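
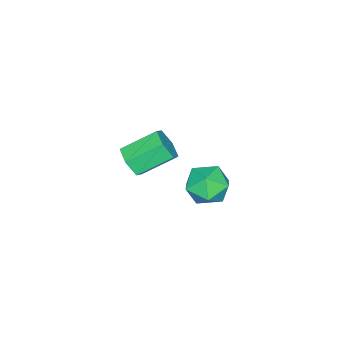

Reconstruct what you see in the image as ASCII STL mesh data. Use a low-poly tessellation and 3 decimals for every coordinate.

solid 
facet normal -0.105 0.514 0.851
outer loop
vertex 0.367 1.55 1.179
vertex -0.028 0.987 1.47
vertex 0.714 1.003 1.552
endloop
endfacet
facet normal 0.508 0.681 0.526
outer loop
vertex 0.367 1.55 1.179
vertex 0.714 1.003 1.552
vertex 1.009 1.271 0.92
endloop
endfacet
facet normal 0.352 0.927 -0.126
outer loop
vertex 0.367 1.55 1.179
vertex 1.009 1.271 0.92
vertex 0.45 1.419 0.449
endloop
endfacet
facet normal -0.357 0.911 -0.204
outer loop
vertex 0.367 1.55 1.179
vertex 0.45 1.419 0.449
vertex -0.191 1.244 0.789
endloop
endfacet
facet normal -0.640 0.656 0.401
outer loop
vertex 0.367 1.55 1.179
vertex -0.191 1.244 0.789
vertex -0.028 0.987 1.47
endloop
endfacet
facet normal 0.889 0.083 0.450
outer loop
vertex 1.009 1.271 0.92
vertex 0.714 1.003 1.552
vertex 1.011 0.536 1.051
endloop
endfacet
facet normal -0.104 -0.189 0.976
outer loop
vertex 0.714 1.003 1.552
vertex -0.028 0.987 1.47
vertex 0.37 0.361 1.391
endloop
endfacet
facet normal -0.968 0.041 0.247
outer loop
vertex -0.028 0.987 1.47
vertex -0.191 1.244 0.789
vertex -0.189 0.509 0.92
endloop
endfacet
facet normal -0.511 0.456 -0.728
outer loop
vertex -0.191 1.244 0.789
vertex 0.45 1.419 0.449
vertex 0.106 0.777 0.288
endloop
endfacet
facet normal 0.636 0.481 -0.604
outer loop
vertex 0.45 1.419 0.449
vertex 1.009 1.271 0.92
vertex 0.848 0.793 0.37
endloop
endfacet
facet normal 0.357 -0.911 0.204
outer loop
vertex 0.453 0.23 0.661
vertex 1.011 0.536 1.051
vertex 0.37 0.361 1.391
endloop
endfacet
facet normal -0.352 -0.927 0.126
outer loop
vertex 0.453 0.23 0.661
vertex 0.37 0.361 1.391
vertex -0.189 0.509 0.92
endloop
endfacet
facet normal -0.508 -0.681 -0.526
outer loop
vertex 0.453 0.23 0.661
vertex -0.189 0.509 0.92
vertex 0.106 0.777 0.288
endloop
endfacet
facet normal 0.105 -0.514 -0.851
outer loop
vertex 0.453 0.23 0.661
vertex 0.106 0.777 0.288
vertex 0.848 0.793 0.37
endloop
endfacet
facet normal 0.640 -0.656 -0.401
outer loop
vertex 0.453 0.23 0.661
vertex 0.848 0.793 0.37
vertex 1.011 0.536 1.051
endloop
endfacet
facet normal 0.511 -0.456 0.728
outer loop
vertex 0.37 0.361 1.391
vertex 1.011 0.536 1.051
vertex 0.714 1.003 1.552
endloop
endfacet
facet normal -0.636 -0.481 0.604
outer loop
vertex -0.189 0.509 0.92
vertex 0.37 0.361 1.391
vertex -0.028 0.987 1.47
endloop
endfacet
facet normal -0.889 -0.083 -0.450
outer loop
vertex 0.106 0.777 0.288
vertex -0.189 0.509 0.92
vertex -0.191 1.244 0.789
endloop
endfacet
facet normal 0.104 0.189 -0.976
outer loop
vertex 0.848 0.793 0.37
vertex 0.106 0.777 0.288
vertex 0.45 1.419 0.449
endloop
endfacet
facet normal 0.968 -0.041 -0.247
outer loop
vertex 1.011 0.536 1.051
vertex 0.848 0.793 0.37
vertex 1.009 1.271 0.92
endloop
endfacet
facet normal 0.589 -0.634 -0.502
outer loop
vertex -1.146 -2.472 -1.741
vertex -1.548 -2.931 -1.633
vertex -1.606 -2.582 -2.142
endloop
endfacet
facet normal 0.321 0.753 -0.575
outer loop
vertex -1.146 -2.472 -1.741
vertex -1.606 -2.582 -2.142
vertex -1.93 -1.629 -1.075
endloop
endfacet
facet normal 0.320 0.753 -0.575
outer loop
vertex -1.93 -1.629 -1.075
vertex -1.606 -2.582 -2.142
vertex -2.39 -1.74 -1.476
endloop
endfacet
facet normal -0.590 0.633 0.501
outer loop
vertex -1.93 -1.629 -1.075
vertex -2.39 -1.74 -1.476
vertex -2.332 -2.089 -0.967
endloop
endfacet
facet normal 0.590 -0.633 -0.501
outer loop
vertex -1.606 -2.582 -2.142
vertex -1.548 -2.931 -1.633
vertex -2.008 -3.042 -2.034
endloop
endfacet
facet normal -0.482 0.222 -0.848
outer loop
vertex -1.606 -2.582 -2.142
vertex -2.008 -3.042 -2.034
vertex -2.39 -1.74 -1.476
endloop
endfacet
facet normal -0.481 0.222 -0.848
outer loop
vertex -2.39 -1.74 -1.476
vertex -2.008 -3.042 -2.034
vertex -2.792 -2.199 -1.368
endloop
endfacet
facet normal -0.589 0.634 0.502
outer loop
vertex -2.39 -1.74 -1.476
vertex -2.792 -2.199 -1.368
vertex -2.332 -2.089 -0.967
endloop
endfacet
facet normal 0.590 -0.633 -0.501
outer loop
vertex -2.008 -3.042 -2.034
vertex -1.548 -2.931 -1.633
vertex -1.95 -3.391 -1.525
endloop
endfacet
facet normal -0.802 -0.531 -0.273
outer loop
vertex -2.008 -3.042 -2.034
vertex -1.95 -3.391 -1.525
vertex -2.792 -2.199 -1.368
endloop
endfacet
facet normal -0.802 -0.531 -0.273
outer loop
vertex -2.792 -2.199 -1.368
vertex -1.95 -3.391 -1.525
vertex -2.734 -2.548 -0.859
endloop
endfacet
facet normal -0.589 0.634 0.502
outer loop
vertex -2.792 -2.199 -1.368
vertex -2.734 -2.548 -0.859
vertex -2.332 -2.089 -0.967
endloop
endfacet
facet normal 0.590 -0.633 -0.501
outer loop
vertex -1.95 -3.391 -1.525
vertex -1.548 -2.931 -1.633
vertex -1.49 -3.28 -1.124
endloop
endfacet
facet normal -0.320 -0.752 0.576
outer loop
vertex -1.95 -3.391 -1.525
vertex -1.49 -3.28 -1.124
vertex -2.734 -2.548 -0.859
endloop
endfacet
facet normal -0.321 -0.753 0.574
outer loop
vertex -2.734 -2.548 -0.859
vertex -1.49 -3.28 -1.124
vertex -2.274 -2.438 -0.458
endloop
endfacet
facet normal -0.589 0.634 0.502
outer loop
vertex -2.734 -2.548 -0.859
vertex -2.274 -2.438 -0.458
vertex -2.332 -2.089 -0.967
endloop
endfacet
facet normal 0.589 -0.634 -0.502
outer loop
vertex -1.49 -3.28 -1.124
vertex -1.548 -2.931 -1.633
vertex -1.088 -2.821 -1.232
endloop
endfacet
facet normal 0.482 -0.222 0.848
outer loop
vertex -1.49 -3.28 -1.124
vertex -1.088 -2.821 -1.232
vertex -2.274 -2.438 -0.458
endloop
endfacet
facet normal 0.482 -0.222 0.848
outer loop
vertex -2.274 -2.438 -0.458
vertex -1.088 -2.821 -1.232
vertex -1.872 -1.978 -0.566
endloop
endfacet
facet normal -0.590 0.633 0.501
outer loop
vertex -2.274 -2.438 -0.458
vertex -1.872 -1.978 -0.566
vertex -2.332 -2.089 -0.967
endloop
endfacet
facet normal 0.589 -0.634 -0.502
outer loop
vertex -1.088 -2.821 -1.232
vertex -1.548 -2.931 -1.633
vertex -1.146 -2.472 -1.741
endloop
endfacet
facet normal 0.802 0.531 0.273
outer loop
vertex -1.088 -2.821 -1.232
vertex -1.146 -2.472 -1.741
vertex -1.872 -1.978 -0.566
endloop
endfacet
facet normal 0.802 0.531 0.273
outer loop
vertex -1.872 -1.978 -0.566
vertex -1.146 -2.472 -1.741
vertex -1.93 -1.629 -1.075
endloop
endfacet
facet normal -0.590 0.633 0.501
outer loop
vertex -1.872 -1.978 -0.566
vertex -1.93 -1.629 -1.075
vertex -2.332 -2.089 -0.967
endloop
endfacet

endsolid


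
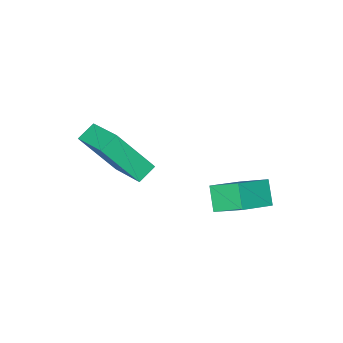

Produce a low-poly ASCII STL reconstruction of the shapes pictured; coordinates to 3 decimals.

solid 
facet normal -0.903 -0.057 -0.427
outer loop
vertex -0.014 0.518 0.724
vertex -0.454 1.559 1.516
vertex 0.287 1.197 -0.003
endloop
endfacet
facet normal 0.319 -0.755 -0.573
outer loop
vertex 1.614 1.281 0.624
vertex -0.014 0.518 0.724
vertex 0.287 1.197 -0.003
endloop
endfacet
facet normal -0.903 -0.057 -0.427
outer loop
vertex 0.287 1.197 -0.003
vertex -0.454 1.559 1.516
vertex -0.153 2.239 0.788
endloop
endfacet
facet normal 0.289 0.653 -0.700
outer loop
vertex -0.153 2.239 0.788
vertex 1.614 1.281 0.624
vertex 0.287 1.197 -0.003
endloop
endfacet
facet normal -0.289 -0.654 0.699
outer loop
vertex -0.014 0.518 0.724
vertex 0.873 1.643 2.143
vertex -0.454 1.559 1.516
endloop
endfacet
facet normal 0.319 -0.755 -0.573
outer loop
vertex 1.313 0.601 1.352
vertex -0.014 0.518 0.724
vertex 1.614 1.281 0.624
endloop
endfacet
facet normal -0.290 -0.653 0.699
outer loop
vertex 1.313 0.601 1.352
vertex 0.873 1.643 2.143
vertex -0.014 0.518 0.724
endloop
endfacet
facet normal -0.319 0.755 0.573
outer loop
vertex -0.454 1.559 1.516
vertex 0.873 1.643 2.143
vertex -0.153 2.239 0.788
endloop
endfacet
facet normal 0.290 0.654 -0.699
outer loop
vertex 1.174 2.322 1.416
vertex 1.614 1.281 0.624
vertex -0.153 2.239 0.788
endloop
endfacet
facet normal -0.319 0.755 0.573
outer loop
vertex -0.153 2.239 0.788
vertex 0.873 1.643 2.143
vertex 1.174 2.322 1.416
endloop
endfacet
facet normal 0.903 0.057 0.427
outer loop
vertex 1.174 2.322 1.416
vertex 1.313 0.601 1.352
vertex 1.614 1.281 0.624
endloop
endfacet
facet normal 0.902 0.057 0.427
outer loop
vertex 0.873 1.643 2.143
vertex 1.313 0.601 1.352
vertex 1.174 2.322 1.416
endloop
endfacet
facet normal -0.468 0.421 -0.777
outer loop
vertex 2.459 -2.531 1.148
vertex 2.606 -0.786 2.006
vertex 3.172 -2.412 0.783
endloop
endfacet
facet normal -0.076 -0.895 -0.439
outer loop
vertex 4.134 -3.274 2.374
vertex 2.459 -2.531 1.148
vertex 3.172 -2.412 0.783
endloop
endfacet
facet normal -0.469 0.421 -0.776
outer loop
vertex 3.172 -2.412 0.783
vertex 2.606 -0.786 2.006
vertex 3.319 -0.666 1.64
endloop
endfacet
facet normal 0.880 0.148 -0.452
outer loop
vertex 3.319 -0.666 1.64
vertex 4.134 -3.274 2.374
vertex 3.172 -2.412 0.783
endloop
endfacet
facet normal -0.880 -0.148 0.452
outer loop
vertex 2.459 -2.531 1.148
vertex 3.568 -1.648 3.597
vertex 2.606 -0.786 2.006
endloop
endfacet
facet normal -0.075 -0.895 -0.440
outer loop
vertex 3.421 -3.394 2.74
vertex 2.459 -2.531 1.148
vertex 4.134 -3.274 2.374
endloop
endfacet
facet normal -0.880 -0.148 0.452
outer loop
vertex 3.421 -3.394 2.74
vertex 3.568 -1.648 3.597
vertex 2.459 -2.531 1.148
endloop
endfacet
facet normal 0.075 0.895 0.440
outer loop
vertex 2.606 -0.786 2.006
vertex 3.568 -1.648 3.597
vertex 3.319 -0.666 1.64
endloop
endfacet
facet normal 0.880 0.148 -0.452
outer loop
vertex 4.281 -1.529 3.232
vertex 4.134 -3.274 2.374
vertex 3.319 -0.666 1.64
endloop
endfacet
facet normal 0.076 0.895 0.440
outer loop
vertex 3.319 -0.666 1.64
vertex 3.568 -1.648 3.597
vertex 4.281 -1.529 3.232
endloop
endfacet
facet normal 0.469 -0.421 0.776
outer loop
vertex 4.281 -1.529 3.232
vertex 3.421 -3.394 2.74
vertex 4.134 -3.274 2.374
endloop
endfacet
facet normal 0.468 -0.421 0.777
outer loop
vertex 3.568 -1.648 3.597
vertex 3.421 -3.394 2.74
vertex 4.281 -1.529 3.232
endloop
endfacet

endsolid


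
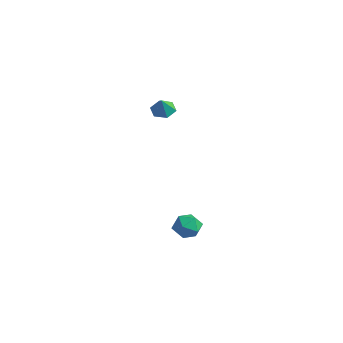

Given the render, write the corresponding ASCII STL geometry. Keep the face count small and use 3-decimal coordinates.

solid 
facet normal -0.325 0.398 -0.858
outer loop
vertex -0.139 3.576 2.637
vertex -0.676 3.193 2.663
vertex -0.683 3.791 2.943
endloop
endfacet
facet normal 0.564 0.553 0.613
outer loop
vertex -0.139 3.576 2.637
vertex -0.683 3.791 2.943
vertex -0.344 2.787 3.537
endloop
endfacet
facet normal -0.327 0.398 -0.857
outer loop
vertex -0.683 3.791 2.943
vertex -0.676 3.193 2.663
vertex -1.22 3.408 2.97
endloop
endfacet
facet normal -0.260 0.425 0.867
outer loop
vertex -0.683 3.791 2.943
vertex -1.22 3.408 2.97
vertex -0.344 2.787 3.537
endloop
endfacet
facet normal -0.326 0.400 -0.857
outer loop
vertex -1.22 3.408 2.97
vertex -0.676 3.193 2.663
vertex -1.213 2.811 2.689
endloop
endfacet
facet normal -0.665 -0.324 0.673
outer loop
vertex -1.22 3.408 2.97
vertex -1.213 2.811 2.689
vertex -0.344 2.787 3.537
endloop
endfacet
facet normal -0.326 0.400 -0.857
outer loop
vertex -1.213 2.811 2.689
vertex -0.676 3.193 2.663
vertex -0.67 2.596 2.382
endloop
endfacet
facet normal -0.246 -0.943 0.225
outer loop
vertex -1.213 2.811 2.689
vertex -0.67 2.596 2.382
vertex -0.344 2.787 3.537
endloop
endfacet
facet normal -0.327 0.400 -0.856
outer loop
vertex -0.67 2.596 2.382
vertex -0.676 3.193 2.663
vertex -0.133 2.979 2.356
endloop
endfacet
facet normal 0.579 -0.814 -0.029
outer loop
vertex -0.67 2.596 2.382
vertex -0.133 2.979 2.356
vertex -0.344 2.787 3.537
endloop
endfacet
facet normal -0.327 0.400 -0.856
outer loop
vertex -0.133 2.979 2.356
vertex -0.676 3.193 2.663
vertex -0.139 3.576 2.637
endloop
endfacet
facet normal 0.984 -0.068 0.165
outer loop
vertex -0.133 2.979 2.356
vertex -0.139 3.576 2.637
vertex -0.344 2.787 3.537
endloop
endfacet
facet normal -0.770 0.159 0.618
outer loop
vertex 1.471 2.207 -3.892
vertex 1.919 1.931 -3.263
vertex 1.929 2.729 -3.456
endloop
endfacet
facet normal -0.780 0.622 0.075
outer loop
vertex 1.471 2.207 -3.892
vertex 1.929 2.729 -3.456
vertex 1.901 2.792 -4.273
endloop
endfacet
facet normal -0.810 0.249 -0.532
outer loop
vertex 1.471 2.207 -3.892
vertex 1.901 2.792 -4.273
vertex 1.873 2.034 -4.585
endloop
endfacet
facet normal -0.819 -0.444 -0.364
outer loop
vertex 1.471 2.207 -3.892
vertex 1.873 2.034 -4.585
vertex 1.884 1.502 -3.961
endloop
endfacet
facet normal -0.794 -0.499 0.347
outer loop
vertex 1.471 2.207 -3.892
vertex 1.884 1.502 -3.961
vertex 1.919 1.931 -3.263
endloop
endfacet
facet normal -0.163 0.983 0.081
outer loop
vertex 1.901 2.792 -4.273
vertex 1.929 2.729 -3.456
vertex 2.616 2.878 -3.879
endloop
endfacet
facet normal -0.148 0.234 0.961
outer loop
vertex 1.929 2.729 -3.456
vertex 1.919 1.931 -3.263
vertex 2.627 2.346 -3.255
endloop
endfacet
facet normal -0.187 -0.833 0.521
outer loop
vertex 1.919 1.931 -3.263
vertex 1.884 1.502 -3.961
vertex 2.599 1.588 -3.567
endloop
endfacet
facet normal -0.226 -0.743 -0.630
outer loop
vertex 1.884 1.502 -3.961
vertex 1.873 2.034 -4.585
vertex 2.571 1.651 -4.384
endloop
endfacet
facet normal -0.212 0.379 -0.901
outer loop
vertex 1.873 2.034 -4.585
vertex 1.901 2.792 -4.273
vertex 2.581 2.449 -4.577
endloop
endfacet
facet normal 0.819 0.444 0.364
outer loop
vertex 3.029 2.173 -3.948
vertex 2.616 2.878 -3.879
vertex 2.627 2.346 -3.255
endloop
endfacet
facet normal 0.810 -0.249 0.532
outer loop
vertex 3.029 2.173 -3.948
vertex 2.627 2.346 -3.255
vertex 2.599 1.588 -3.567
endloop
endfacet
facet normal 0.780 -0.622 -0.075
outer loop
vertex 3.029 2.173 -3.948
vertex 2.599 1.588 -3.567
vertex 2.571 1.651 -4.384
endloop
endfacet
facet normal 0.770 -0.159 -0.618
outer loop
vertex 3.029 2.173 -3.948
vertex 2.571 1.651 -4.384
vertex 2.581 2.449 -4.577
endloop
endfacet
facet normal 0.794 0.499 -0.347
outer loop
vertex 3.029 2.173 -3.948
vertex 2.581 2.449 -4.577
vertex 2.616 2.878 -3.879
endloop
endfacet
facet normal 0.226 0.743 0.630
outer loop
vertex 2.627 2.346 -3.255
vertex 2.616 2.878 -3.879
vertex 1.929 2.729 -3.456
endloop
endfacet
facet normal 0.212 -0.379 0.901
outer loop
vertex 2.599 1.588 -3.567
vertex 2.627 2.346 -3.255
vertex 1.919 1.931 -3.263
endloop
endfacet
facet normal 0.163 -0.983 -0.081
outer loop
vertex 2.571 1.651 -4.384
vertex 2.599 1.588 -3.567
vertex 1.884 1.502 -3.961
endloop
endfacet
facet normal 0.148 -0.234 -0.961
outer loop
vertex 2.581 2.449 -4.577
vertex 2.571 1.651 -4.384
vertex 1.873 2.034 -4.585
endloop
endfacet
facet normal 0.187 0.833 -0.521
outer loop
vertex 2.616 2.878 -3.879
vertex 2.581 2.449 -4.577
vertex 1.901 2.792 -4.273
endloop
endfacet

endsolid


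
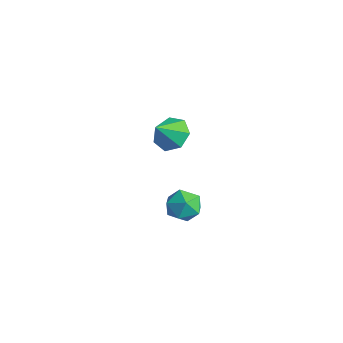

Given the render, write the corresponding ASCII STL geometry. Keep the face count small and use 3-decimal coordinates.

solid 
facet normal 0.199 0.230 0.953
outer loop
vertex 3.219 -2.427 2.202
vertex 2.548 -3.102 2.505
vertex 3.501 -3.37 2.371
endloop
endfacet
facet normal 0.773 0.328 0.543
outer loop
vertex 3.219 -2.427 2.202
vertex 3.501 -3.37 2.371
vertex 3.851 -2.879 1.575
endloop
endfacet
facet normal 0.602 0.798 0.032
outer loop
vertex 3.219 -2.427 2.202
vertex 3.851 -2.879 1.575
vertex 3.114 -2.308 1.216
endloop
endfacet
facet normal -0.078 0.989 0.128
outer loop
vertex 3.219 -2.427 2.202
vertex 3.114 -2.308 1.216
vertex 2.309 -2.446 1.79
endloop
endfacet
facet normal -0.328 0.639 0.696
outer loop
vertex 3.219 -2.427 2.202
vertex 2.309 -2.446 1.79
vertex 2.548 -3.102 2.505
endloop
endfacet
facet normal 0.929 -0.293 0.228
outer loop
vertex 3.851 -2.879 1.575
vertex 3.501 -3.37 2.371
vertex 3.571 -3.834 1.49
endloop
endfacet
facet normal -0.002 -0.452 0.892
outer loop
vertex 3.501 -3.37 2.371
vertex 2.548 -3.102 2.505
vertex 2.766 -3.972 2.064
endloop
endfacet
facet normal -0.854 0.208 0.476
outer loop
vertex 2.548 -3.102 2.505
vertex 2.309 -2.446 1.79
vertex 2.029 -3.401 1.705
endloop
endfacet
facet normal -0.449 0.775 -0.444
outer loop
vertex 2.309 -2.446 1.79
vertex 3.114 -2.308 1.216
vertex 2.379 -2.91 0.909
endloop
endfacet
facet normal 0.652 0.466 -0.597
outer loop
vertex 3.114 -2.308 1.216
vertex 3.851 -2.879 1.575
vertex 3.332 -3.178 0.775
endloop
endfacet
facet normal 0.078 -0.989 -0.128
outer loop
vertex 2.661 -3.853 1.078
vertex 3.571 -3.834 1.49
vertex 2.766 -3.972 2.064
endloop
endfacet
facet normal -0.602 -0.798 -0.032
outer loop
vertex 2.661 -3.853 1.078
vertex 2.766 -3.972 2.064
vertex 2.029 -3.401 1.705
endloop
endfacet
facet normal -0.773 -0.328 -0.543
outer loop
vertex 2.661 -3.853 1.078
vertex 2.029 -3.401 1.705
vertex 2.379 -2.91 0.909
endloop
endfacet
facet normal -0.199 -0.230 -0.953
outer loop
vertex 2.661 -3.853 1.078
vertex 2.379 -2.91 0.909
vertex 3.332 -3.178 0.775
endloop
endfacet
facet normal 0.328 -0.639 -0.696
outer loop
vertex 2.661 -3.853 1.078
vertex 3.332 -3.178 0.775
vertex 3.571 -3.834 1.49
endloop
endfacet
facet normal 0.449 -0.775 0.444
outer loop
vertex 2.766 -3.972 2.064
vertex 3.571 -3.834 1.49
vertex 3.501 -3.37 2.371
endloop
endfacet
facet normal -0.652 -0.466 0.597
outer loop
vertex 2.029 -3.401 1.705
vertex 2.766 -3.972 2.064
vertex 2.548 -3.102 2.505
endloop
endfacet
facet normal -0.929 0.293 -0.228
outer loop
vertex 2.379 -2.91 0.909
vertex 2.029 -3.401 1.705
vertex 2.309 -2.446 1.79
endloop
endfacet
facet normal 0.002 0.452 -0.892
outer loop
vertex 3.332 -3.178 0.775
vertex 2.379 -2.91 0.909
vertex 3.114 -2.308 1.216
endloop
endfacet
facet normal 0.854 -0.208 -0.476
outer loop
vertex 3.571 -3.834 1.49
vertex 3.332 -3.178 0.775
vertex 3.851 -2.879 1.575
endloop
endfacet
facet normal -0.121 0.677 -0.726
outer loop
vertex -2.743 -0.524 0.374
vertex -3.205 0.151 1.08
vertex -2.161 0.059 0.82
endloop
endfacet
facet normal 0.722 -0.691 -0.039
outer loop
vertex -2.743 -0.524 0.374
vertex -2.161 0.059 0.82
vertex -3.015 -0.911 2.22
endloop
endfacet
facet normal -0.121 0.677 -0.726
outer loop
vertex -2.161 0.059 0.82
vertex -3.205 0.151 1.08
vertex -2.364 0.711 1.462
endloop
endfacet
facet normal 0.887 -0.153 0.435
outer loop
vertex -2.161 0.059 0.82
vertex -2.364 0.711 1.462
vertex -3.015 -0.911 2.22
endloop
endfacet
facet normal -0.121 0.677 -0.726
outer loop
vertex -2.364 0.711 1.462
vertex -3.205 0.151 1.08
vertex -3.201 0.942 1.816
endloop
endfacet
facet normal 0.433 0.233 0.871
outer loop
vertex -2.364 0.711 1.462
vertex -3.201 0.942 1.816
vertex -3.015 -0.911 2.22
endloop
endfacet
facet normal -0.121 0.677 -0.726
outer loop
vertex -3.201 0.942 1.816
vertex -3.205 0.151 1.08
vertex -4.041 0.577 1.616
endloop
endfacet
facet normal -0.299 0.174 0.938
outer loop
vertex -3.201 0.942 1.816
vertex -4.041 0.577 1.616
vertex -3.015 -0.911 2.22
endloop
endfacet
facet normal -0.121 0.677 -0.726
outer loop
vertex -4.041 0.577 1.616
vertex -3.205 0.151 1.08
vertex -4.251 -0.109 1.012
endloop
endfacet
facet normal -0.758 -0.285 0.587
outer loop
vertex -4.041 0.577 1.616
vertex -4.251 -0.109 1.012
vertex -3.015 -0.911 2.22
endloop
endfacet
facet normal -0.121 0.677 -0.726
outer loop
vertex -4.251 -0.109 1.012
vertex -3.205 0.151 1.08
vertex -3.674 -0.598 0.46
endloop
endfacet
facet normal -0.598 -0.798 0.082
outer loop
vertex -4.251 -0.109 1.012
vertex -3.674 -0.598 0.46
vertex -3.015 -0.911 2.22
endloop
endfacet
facet normal -0.121 0.677 -0.726
outer loop
vertex -3.674 -0.598 0.46
vertex -3.205 0.151 1.08
vertex -2.743 -0.524 0.374
endloop
endfacet
facet normal 0.060 -0.979 -0.196
outer loop
vertex -3.674 -0.598 0.46
vertex -2.743 -0.524 0.374
vertex -3.015 -0.911 2.22
endloop
endfacet

endsolid


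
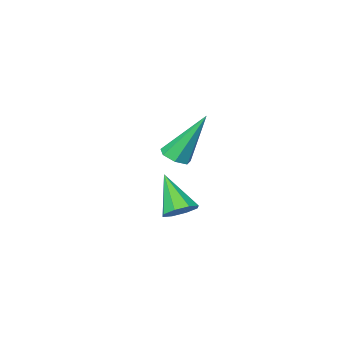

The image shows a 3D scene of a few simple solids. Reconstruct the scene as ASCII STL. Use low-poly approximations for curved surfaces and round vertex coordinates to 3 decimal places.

solid 
facet normal 0.367 -0.304 -0.879
outer loop
vertex 2.158 0.731 2.953
vertex 1.628 0.669 2.753
vertex 1.963 1.129 2.734
endloop
endfacet
facet normal 0.732 0.567 0.379
outer loop
vertex 2.158 0.731 2.953
vertex 1.963 1.129 2.734
vertex 0.852 1.311 4.607
endloop
endfacet
facet normal 0.368 -0.304 -0.879
outer loop
vertex 1.963 1.129 2.734
vertex 1.628 0.669 2.753
vertex 1.516 1.181 2.529
endloop
endfacet
facet normal 0.125 0.992 -0.022
outer loop
vertex 1.963 1.129 2.734
vertex 1.516 1.181 2.529
vertex 0.852 1.311 4.607
endloop
endfacet
facet normal 0.367 -0.304 -0.879
outer loop
vertex 1.516 1.181 2.529
vertex 1.628 0.669 2.753
vertex 1.153 0.847 2.493
endloop
endfacet
facet normal -0.642 0.725 -0.250
outer loop
vertex 1.516 1.181 2.529
vertex 1.153 0.847 2.493
vertex 0.852 1.311 4.607
endloop
endfacet
facet normal 0.368 -0.303 -0.879
outer loop
vertex 1.153 0.847 2.493
vertex 1.628 0.669 2.753
vertex 1.147 0.379 2.652
endloop
endfacet
facet normal -0.990 -0.033 -0.134
outer loop
vertex 1.153 0.847 2.493
vertex 1.147 0.379 2.652
vertex 0.852 1.311 4.607
endloop
endfacet
facet normal 0.368 -0.305 -0.878
outer loop
vertex 1.147 0.379 2.652
vertex 1.628 0.669 2.753
vertex 1.503 0.129 2.888
endloop
endfacet
facet normal -0.659 -0.712 0.240
outer loop
vertex 1.147 0.379 2.652
vertex 1.503 0.129 2.888
vertex 0.852 1.311 4.607
endloop
endfacet
facet normal 0.368 -0.305 -0.878
outer loop
vertex 1.503 0.129 2.888
vertex 1.628 0.669 2.753
vertex 1.953 0.286 3.022
endloop
endfacet
facet normal 0.104 -0.801 0.590
outer loop
vertex 1.503 0.129 2.888
vertex 1.953 0.286 3.022
vertex 0.852 1.311 4.607
endloop
endfacet
facet normal 0.367 -0.305 -0.879
outer loop
vertex 1.953 0.286 3.022
vertex 1.628 0.669 2.753
vertex 2.158 0.731 2.953
endloop
endfacet
facet normal 0.722 -0.232 0.652
outer loop
vertex 1.953 0.286 3.022
vertex 2.158 0.731 2.953
vertex 0.852 1.311 4.607
endloop
endfacet
facet normal 0.035 0.630 -0.776
outer loop
vertex 0.976 -1.076 -0.842
vertex 0.501 -0.689 -0.549
vertex 1.18 -0.709 -0.535
endloop
endfacet
facet normal 0.853 -0.519 0.053
outer loop
vertex 0.976 -1.076 -0.842
vertex 1.18 -0.709 -0.535
vertex 0.439 -1.791 0.809
endloop
endfacet
facet normal 0.035 0.631 -0.775
outer loop
vertex 1.18 -0.709 -0.535
vertex 0.501 -0.689 -0.549
vertex 0.986 -0.33 -0.235
endloop
endfacet
facet normal 0.861 0.040 0.507
outer loop
vertex 1.18 -0.709 -0.535
vertex 0.986 -0.33 -0.235
vertex 0.439 -1.791 0.809
endloop
endfacet
facet normal 0.036 0.630 -0.776
outer loop
vertex 0.986 -0.33 -0.235
vertex 0.501 -0.689 -0.549
vertex 0.508 -0.161 -0.12
endloop
endfacet
facet normal 0.356 0.451 0.818
outer loop
vertex 0.986 -0.33 -0.235
vertex 0.508 -0.161 -0.12
vertex 0.439 -1.791 0.809
endloop
endfacet
facet normal 0.034 0.630 -0.776
outer loop
vertex 0.508 -0.161 -0.12
vertex 0.501 -0.689 -0.549
vertex 0.025 -0.301 -0.255
endloop
endfacet
facet normal -0.362 0.473 0.803
outer loop
vertex 0.508 -0.161 -0.12
vertex 0.025 -0.301 -0.255
vertex 0.439 -1.791 0.809
endloop
endfacet
facet normal 0.035 0.631 -0.775
outer loop
vertex 0.025 -0.301 -0.255
vertex 0.501 -0.689 -0.549
vertex -0.179 -0.668 -0.563
endloop
endfacet
facet normal -0.877 0.092 0.471
outer loop
vertex 0.025 -0.301 -0.255
vertex -0.179 -0.668 -0.563
vertex 0.439 -1.791 0.809
endloop
endfacet
facet normal 0.035 0.630 -0.776
outer loop
vertex -0.179 -0.668 -0.563
vertex 0.501 -0.689 -0.549
vertex 0.015 -1.047 -0.862
endloop
endfacet
facet normal -0.885 -0.466 0.017
outer loop
vertex -0.179 -0.668 -0.563
vertex 0.015 -1.047 -0.862
vertex 0.439 -1.791 0.809
endloop
endfacet
facet normal 0.035 0.631 -0.775
outer loop
vertex 0.015 -1.047 -0.862
vertex 0.501 -0.689 -0.549
vertex 0.494 -1.216 -0.978
endloop
endfacet
facet normal -0.381 -0.877 -0.294
outer loop
vertex 0.015 -1.047 -0.862
vertex 0.494 -1.216 -0.978
vertex 0.439 -1.791 0.809
endloop
endfacet
facet normal 0.036 0.631 -0.775
outer loop
vertex 0.494 -1.216 -0.978
vertex 0.501 -0.689 -0.549
vertex 0.976 -1.076 -0.842
endloop
endfacet
facet normal 0.340 -0.898 -0.279
outer loop
vertex 0.494 -1.216 -0.978
vertex 0.976 -1.076 -0.842
vertex 0.439 -1.791 0.809
endloop
endfacet

endsolid


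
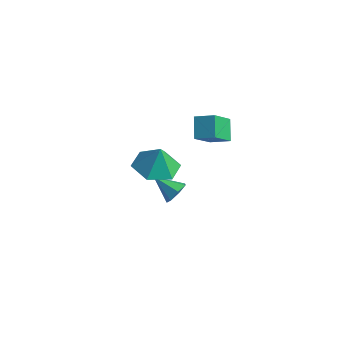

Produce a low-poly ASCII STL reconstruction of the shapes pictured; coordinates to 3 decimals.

solid 
facet normal 0.814 0.201 -0.546
outer loop
vertex -1.162 2.775 -3.466
vertex -1.426 2.505 -3.959
vertex -1.454 3.099 -3.782
endloop
endfacet
facet normal -0.142 0.622 0.770
outer loop
vertex -1.162 2.775 -3.466
vertex -1.454 3.099 -3.782
vertex -2.434 2.255 -3.281
endloop
endfacet
facet normal 0.813 0.201 -0.547
outer loop
vertex -1.454 3.099 -3.782
vertex -1.426 2.505 -3.959
vertex -1.725 2.976 -4.23
endloop
endfacet
facet normal -0.601 0.786 0.148
outer loop
vertex -1.454 3.099 -3.782
vertex -1.725 2.976 -4.23
vertex -2.434 2.255 -3.281
endloop
endfacet
facet normal 0.813 0.202 -0.546
outer loop
vertex -1.725 2.976 -4.23
vertex -1.426 2.505 -3.959
vertex -1.77 2.498 -4.474
endloop
endfacet
facet normal -0.859 0.294 -0.418
outer loop
vertex -1.725 2.976 -4.23
vertex -1.77 2.498 -4.474
vertex -2.434 2.255 -3.281
endloop
endfacet
facet normal 0.813 0.202 -0.546
outer loop
vertex -1.77 2.498 -4.474
vertex -1.426 2.505 -3.959
vertex -1.556 2.026 -4.33
endloop
endfacet
facet normal -0.722 -0.480 -0.499
outer loop
vertex -1.77 2.498 -4.474
vertex -1.556 2.026 -4.33
vertex -2.434 2.255 -3.281
endloop
endfacet
facet normal 0.813 0.202 -0.546
outer loop
vertex -1.556 2.026 -4.33
vertex -1.426 2.505 -3.959
vertex -1.244 1.915 -3.906
endloop
endfacet
facet normal -0.292 -0.956 -0.036
outer loop
vertex -1.556 2.026 -4.33
vertex -1.244 1.915 -3.906
vertex -2.434 2.255 -3.281
endloop
endfacet
facet normal 0.813 0.202 -0.546
outer loop
vertex -1.244 1.915 -3.906
vertex -1.426 2.505 -3.959
vertex -1.069 2.248 -3.522
endloop
endfacet
facet normal 0.106 -0.775 0.623
outer loop
vertex -1.244 1.915 -3.906
vertex -1.069 2.248 -3.522
vertex -2.434 2.255 -3.281
endloop
endfacet
facet normal 0.813 0.202 -0.546
outer loop
vertex -1.069 2.248 -3.522
vertex -1.426 2.505 -3.959
vertex -1.162 2.775 -3.466
endloop
endfacet
facet normal 0.173 -0.074 0.982
outer loop
vertex -1.069 2.248 -3.522
vertex -1.162 2.775 -3.466
vertex -2.434 2.255 -3.281
endloop
endfacet
facet normal -0.485 0.586 0.650
outer loop
vertex -0.267 2.166 1.946
vertex 0.52 2.48 2.25
vertex -0.309 3.234 0.952
endloop
endfacet
facet normal -0.874 -0.349 -0.338
outer loop
vertex 0.2 2.62 0.27
vertex -0.267 2.166 1.946
vertex -0.309 3.234 0.952
endloop
endfacet
facet normal -0.486 0.585 0.650
outer loop
vertex -0.309 3.234 0.952
vertex 0.52 2.48 2.25
vertex 0.477 3.549 1.256
endloop
endfacet
facet normal -0.030 0.732 -0.681
outer loop
vertex 0.477 3.549 1.256
vertex 0.2 2.62 0.27
vertex -0.309 3.234 0.952
endloop
endfacet
facet normal 0.029 -0.732 0.681
outer loop
vertex -0.267 2.166 1.946
vertex 1.029 1.866 1.568
vertex 0.52 2.48 2.25
endloop
endfacet
facet normal -0.874 -0.350 -0.338
outer loop
vertex 0.243 1.551 1.264
vertex -0.267 2.166 1.946
vertex 0.2 2.62 0.27
endloop
endfacet
facet normal 0.029 -0.731 0.681
outer loop
vertex 0.243 1.551 1.264
vertex 1.029 1.866 1.568
vertex -0.267 2.166 1.946
endloop
endfacet
facet normal 0.874 0.349 0.338
outer loop
vertex 0.52 2.48 2.25
vertex 1.029 1.866 1.568
vertex 0.477 3.549 1.256
endloop
endfacet
facet normal -0.029 0.732 -0.681
outer loop
vertex 0.987 2.934 0.574
vertex 0.2 2.62 0.27
vertex 0.477 3.549 1.256
endloop
endfacet
facet normal 0.874 0.349 0.338
outer loop
vertex 0.477 3.549 1.256
vertex 1.029 1.866 1.568
vertex 0.987 2.934 0.574
endloop
endfacet
facet normal 0.485 -0.585 -0.650
outer loop
vertex 0.987 2.934 0.574
vertex 0.243 1.551 1.264
vertex 0.2 2.62 0.27
endloop
endfacet
facet normal 0.486 -0.585 -0.649
outer loop
vertex 1.029 1.866 1.568
vertex 0.243 1.551 1.264
vertex 0.987 2.934 0.574
endloop
endfacet
facet normal -0.169 -0.048 -0.984
outer loop
vertex 0.072 0.386 -0.581
vertex -0.916 0.582 -0.421
vertex -0.262 1.35 -0.571
endloop
endfacet
facet normal 0.838 0.286 0.464
outer loop
vertex 0.072 0.386 -0.581
vertex -0.262 1.35 -0.571
vertex -0.724 0.638 0.701
endloop
endfacet
facet normal -0.168 -0.049 -0.985
outer loop
vertex -0.262 1.35 -0.571
vertex -0.916 0.582 -0.421
vertex -1.25 1.546 -0.412
endloop
endfacet
facet normal 0.247 0.805 0.540
outer loop
vertex -0.262 1.35 -0.571
vertex -1.25 1.546 -0.412
vertex -0.724 0.638 0.701
endloop
endfacet
facet normal -0.168 -0.049 -0.985
outer loop
vertex -1.25 1.546 -0.412
vertex -0.916 0.582 -0.421
vertex -1.904 0.778 -0.262
endloop
endfacet
facet normal -0.489 0.549 0.678
outer loop
vertex -1.25 1.546 -0.412
vertex -1.904 0.778 -0.262
vertex -0.724 0.638 0.701
endloop
endfacet
facet normal -0.168 -0.049 -0.985
outer loop
vertex -1.904 0.778 -0.262
vertex -0.916 0.582 -0.421
vertex -1.571 -0.186 -0.271
endloop
endfacet
facet normal -0.632 -0.225 0.742
outer loop
vertex -1.904 0.778 -0.262
vertex -1.571 -0.186 -0.271
vertex -0.724 0.638 0.701
endloop
endfacet
facet normal -0.168 -0.049 -0.985
outer loop
vertex -1.571 -0.186 -0.271
vertex -0.916 0.582 -0.421
vertex -0.583 -0.382 -0.43
endloop
endfacet
facet normal -0.040 -0.745 0.666
outer loop
vertex -1.571 -0.186 -0.271
vertex -0.583 -0.382 -0.43
vertex -0.724 0.638 0.701
endloop
endfacet
facet normal -0.169 -0.049 -0.984
outer loop
vertex -0.583 -0.382 -0.43
vertex -0.916 0.582 -0.421
vertex 0.072 0.386 -0.581
endloop
endfacet
facet normal 0.695 -0.489 0.528
outer loop
vertex -0.583 -0.382 -0.43
vertex 0.072 0.386 -0.581
vertex -0.724 0.638 0.701
endloop
endfacet

endsolid


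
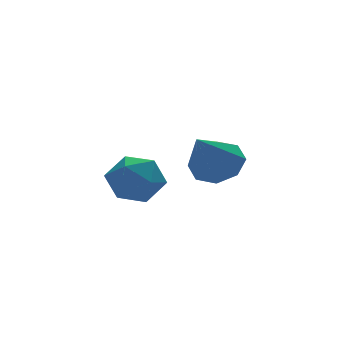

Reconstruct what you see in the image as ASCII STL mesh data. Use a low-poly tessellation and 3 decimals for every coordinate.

solid 
facet normal -0.921 -0.250 0.297
outer loop
vertex -0.845 1.944 0.026
vertex -0.71 1.004 -0.347
vertex -0.455 1.212 0.619
endloop
endfacet
facet normal -0.642 0.246 0.726
outer loop
vertex -0.845 1.944 0.026
vertex -0.455 1.212 0.619
vertex -0.063 2.153 0.646
endloop
endfacet
facet normal -0.478 0.815 0.328
outer loop
vertex -0.845 1.944 0.026
vertex -0.063 2.153 0.646
vertex -0.076 2.527 -0.303
endloop
endfacet
facet normal -0.656 0.670 -0.347
outer loop
vertex -0.845 1.944 0.026
vertex -0.076 2.527 -0.303
vertex -0.476 1.817 -0.916
endloop
endfacet
facet normal -0.931 0.012 -0.366
outer loop
vertex -0.845 1.944 0.026
vertex -0.476 1.817 -0.916
vertex -0.71 1.004 -0.347
endloop
endfacet
facet normal -0.035 -0.014 0.999
outer loop
vertex -0.063 2.153 0.646
vertex -0.455 1.212 0.619
vertex 0.556 1.343 0.656
endloop
endfacet
facet normal -0.488 -0.818 0.305
outer loop
vertex -0.455 1.212 0.619
vertex -0.71 1.004 -0.347
vertex 0.156 0.633 0.043
endloop
endfacet
facet normal -0.503 -0.394 -0.769
outer loop
vertex -0.71 1.004 -0.347
vertex -0.476 1.817 -0.916
vertex 0.143 1.007 -0.906
endloop
endfacet
facet normal -0.060 0.671 -0.739
outer loop
vertex -0.476 1.817 -0.916
vertex -0.076 2.527 -0.303
vertex 0.535 1.948 -0.879
endloop
endfacet
facet normal 0.229 0.907 0.354
outer loop
vertex -0.076 2.527 -0.303
vertex -0.063 2.153 0.646
vertex 0.79 2.156 0.087
endloop
endfacet
facet normal 0.656 -0.670 0.347
outer loop
vertex 0.925 1.216 -0.286
vertex 0.556 1.343 0.656
vertex 0.156 0.633 0.043
endloop
endfacet
facet normal 0.478 -0.815 -0.328
outer loop
vertex 0.925 1.216 -0.286
vertex 0.156 0.633 0.043
vertex 0.143 1.007 -0.906
endloop
endfacet
facet normal 0.642 -0.246 -0.726
outer loop
vertex 0.925 1.216 -0.286
vertex 0.143 1.007 -0.906
vertex 0.535 1.948 -0.879
endloop
endfacet
facet normal 0.921 0.250 -0.297
outer loop
vertex 0.925 1.216 -0.286
vertex 0.535 1.948 -0.879
vertex 0.79 2.156 0.087
endloop
endfacet
facet normal 0.931 -0.012 0.366
outer loop
vertex 0.925 1.216 -0.286
vertex 0.79 2.156 0.087
vertex 0.556 1.343 0.656
endloop
endfacet
facet normal 0.060 -0.671 0.739
outer loop
vertex 0.156 0.633 0.043
vertex 0.556 1.343 0.656
vertex -0.455 1.212 0.619
endloop
endfacet
facet normal -0.229 -0.907 -0.354
outer loop
vertex 0.143 1.007 -0.906
vertex 0.156 0.633 0.043
vertex -0.71 1.004 -0.347
endloop
endfacet
facet normal 0.035 0.014 -0.999
outer loop
vertex 0.535 1.948 -0.879
vertex 0.143 1.007 -0.906
vertex -0.476 1.817 -0.916
endloop
endfacet
facet normal 0.488 0.818 -0.305
outer loop
vertex 0.79 2.156 0.087
vertex 0.535 1.948 -0.879
vertex -0.076 2.527 -0.303
endloop
endfacet
facet normal 0.503 0.394 0.769
outer loop
vertex 0.556 1.343 0.656
vertex 0.79 2.156 0.087
vertex -0.063 2.153 0.646
endloop
endfacet
facet normal 0.550 0.422 -0.721
outer loop
vertex 4.4 3.447 0.015
vertex 3.631 3.391 -0.605
vertex 3.961 4.064 0.041
endloop
endfacet
facet normal 0.324 0.191 0.927
outer loop
vertex 4.4 3.447 0.015
vertex 3.961 4.064 0.041
vertex 2.509 2.529 0.865
endloop
endfacet
facet normal 0.549 0.423 -0.721
outer loop
vertex 3.961 4.064 0.041
vertex 3.631 3.391 -0.605
vertex 3.328 4.286 -0.311
endloop
endfacet
facet normal -0.211 0.610 0.764
outer loop
vertex 3.961 4.064 0.041
vertex 3.328 4.286 -0.311
vertex 2.509 2.529 0.865
endloop
endfacet
facet normal 0.550 0.423 -0.720
outer loop
vertex 3.328 4.286 -0.311
vertex 3.631 3.391 -0.605
vertex 2.873 3.984 -0.836
endloop
endfacet
facet normal -0.754 0.570 0.326
outer loop
vertex 3.328 4.286 -0.311
vertex 2.873 3.984 -0.836
vertex 2.509 2.529 0.865
endloop
endfacet
facet normal 0.550 0.422 -0.721
outer loop
vertex 2.873 3.984 -0.836
vertex 3.631 3.391 -0.605
vertex 2.861 3.335 -1.225
endloop
endfacet
facet normal -0.987 0.096 -0.129
outer loop
vertex 2.873 3.984 -0.836
vertex 2.861 3.335 -1.225
vertex 2.509 2.529 0.865
endloop
endfacet
facet normal 0.549 0.423 -0.720
outer loop
vertex 2.861 3.335 -1.225
vertex 3.631 3.391 -0.605
vertex 3.301 2.718 -1.252
endloop
endfacet
facet normal -0.773 -0.537 -0.337
outer loop
vertex 2.861 3.335 -1.225
vertex 3.301 2.718 -1.252
vertex 2.509 2.529 0.865
endloop
endfacet
facet normal 0.551 0.422 -0.720
outer loop
vertex 3.301 2.718 -1.252
vertex 3.631 3.391 -0.605
vertex 3.933 2.495 -0.899
endloop
endfacet
facet normal -0.239 -0.955 -0.175
outer loop
vertex 3.301 2.718 -1.252
vertex 3.933 2.495 -0.899
vertex 2.509 2.529 0.865
endloop
endfacet
facet normal 0.550 0.422 -0.721
outer loop
vertex 3.933 2.495 -0.899
vertex 3.631 3.391 -0.605
vertex 4.389 2.797 -0.374
endloop
endfacet
facet normal 0.304 -0.916 0.263
outer loop
vertex 3.933 2.495 -0.899
vertex 4.389 2.797 -0.374
vertex 2.509 2.529 0.865
endloop
endfacet
facet normal 0.550 0.422 -0.721
outer loop
vertex 4.389 2.797 -0.374
vertex 3.631 3.391 -0.605
vertex 4.4 3.447 0.015
endloop
endfacet
facet normal 0.537 -0.440 0.720
outer loop
vertex 4.389 2.797 -0.374
vertex 4.4 3.447 0.015
vertex 2.509 2.529 0.865
endloop
endfacet

endsolid


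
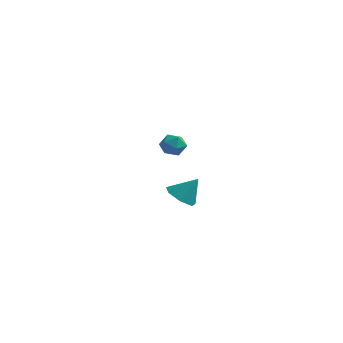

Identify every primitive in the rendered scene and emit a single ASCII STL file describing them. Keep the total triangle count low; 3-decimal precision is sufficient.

solid 
facet normal -0.502 -0.333 -0.798
outer loop
vertex 3.199 -3.23 1.817
vertex 2.641 -3.588 2.317
vertex 2.635 -2.821 2.001
endloop
endfacet
facet normal 0.568 0.819 -0.078
outer loop
vertex 3.199 -3.23 1.817
vertex 2.635 -2.821 2.001
vertex 3.299 -3.152 3.363
endloop
endfacet
facet normal -0.501 -0.333 -0.799
outer loop
vertex 2.635 -2.821 2.001
vertex 2.641 -3.588 2.317
vertex 2.076 -2.989 2.422
endloop
endfacet
facet normal -0.082 0.958 0.273
outer loop
vertex 2.635 -2.821 2.001
vertex 2.076 -2.989 2.422
vertex 3.299 -3.152 3.363
endloop
endfacet
facet normal -0.502 -0.334 -0.798
outer loop
vertex 2.076 -2.989 2.422
vertex 2.641 -3.588 2.317
vertex 1.943 -3.609 2.765
endloop
endfacet
facet normal -0.485 0.501 0.717
outer loop
vertex 2.076 -2.989 2.422
vertex 1.943 -3.609 2.765
vertex 3.299 -3.152 3.363
endloop
endfacet
facet normal -0.502 -0.333 -0.798
outer loop
vertex 1.943 -3.609 2.765
vertex 2.641 -3.588 2.317
vertex 2.335 -4.213 2.77
endloop
endfacet
facet normal -0.335 -0.210 0.919
outer loop
vertex 1.943 -3.609 2.765
vertex 2.335 -4.213 2.77
vertex 3.299 -3.152 3.363
endloop
endfacet
facet normal -0.502 -0.333 -0.798
outer loop
vertex 2.335 -4.213 2.77
vertex 2.641 -3.588 2.317
vertex 2.958 -4.346 2.434
endloop
endfacet
facet normal 0.256 -0.638 0.726
outer loop
vertex 2.335 -4.213 2.77
vertex 2.958 -4.346 2.434
vertex 3.299 -3.152 3.363
endloop
endfacet
facet normal -0.501 -0.333 -0.799
outer loop
vertex 2.958 -4.346 2.434
vertex 2.641 -3.588 2.317
vertex 3.343 -3.909 2.01
endloop
endfacet
facet normal 0.839 -0.462 0.286
outer loop
vertex 2.958 -4.346 2.434
vertex 3.343 -3.909 2.01
vertex 3.299 -3.152 3.363
endloop
endfacet
facet normal -0.502 -0.333 -0.798
outer loop
vertex 3.343 -3.909 2.01
vertex 2.641 -3.588 2.317
vertex 3.199 -3.23 1.817
endloop
endfacet
facet normal 0.980 0.187 -0.073
outer loop
vertex 3.343 -3.909 2.01
vertex 3.199 -3.23 1.817
vertex 3.299 -3.152 3.363
endloop
endfacet
facet normal -0.370 0.768 0.522
outer loop
vertex -1.187 3.405 2.284
vertex -1.118 3.016 2.905
vertex -0.563 3.44 2.674
endloop
endfacet
facet normal -0.022 0.998 -0.055
outer loop
vertex -1.187 3.405 2.284
vertex -0.563 3.44 2.674
vertex -0.536 3.4 1.939
endloop
endfacet
facet normal -0.328 0.704 -0.630
outer loop
vertex -1.187 3.405 2.284
vertex -0.536 3.4 1.939
vertex -1.075 2.95 1.717
endloop
endfacet
facet normal -0.866 0.292 -0.406
outer loop
vertex -1.187 3.405 2.284
vertex -1.075 2.95 1.717
vertex -1.434 2.713 2.313
endloop
endfacet
facet normal -0.892 0.331 0.307
outer loop
vertex -1.187 3.405 2.284
vertex -1.434 2.713 2.313
vertex -1.118 3.016 2.905
endloop
endfacet
facet normal 0.650 0.760 -0.017
outer loop
vertex -0.536 3.4 1.939
vertex -0.563 3.44 2.674
vertex -0.066 3.007 2.347
endloop
endfacet
facet normal 0.087 0.387 0.918
outer loop
vertex -0.563 3.44 2.674
vertex -1.118 3.016 2.905
vertex -0.425 2.77 2.943
endloop
endfacet
facet normal -0.759 -0.318 0.568
outer loop
vertex -1.118 3.016 2.905
vertex -1.434 2.713 2.313
vertex -0.964 2.32 2.721
endloop
endfacet
facet normal -0.717 -0.382 -0.584
outer loop
vertex -1.434 2.713 2.313
vertex -1.075 2.95 1.717
vertex -0.937 2.28 1.986
endloop
endfacet
facet normal 0.153 0.284 -0.947
outer loop
vertex -1.075 2.95 1.717
vertex -0.536 3.4 1.939
vertex -0.382 2.704 1.755
endloop
endfacet
facet normal 0.866 -0.292 0.406
outer loop
vertex -0.313 2.315 2.376
vertex -0.066 3.007 2.347
vertex -0.425 2.77 2.943
endloop
endfacet
facet normal 0.328 -0.704 0.630
outer loop
vertex -0.313 2.315 2.376
vertex -0.425 2.77 2.943
vertex -0.964 2.32 2.721
endloop
endfacet
facet normal 0.022 -0.998 0.055
outer loop
vertex -0.313 2.315 2.376
vertex -0.964 2.32 2.721
vertex -0.937 2.28 1.986
endloop
endfacet
facet normal 0.370 -0.768 -0.522
outer loop
vertex -0.313 2.315 2.376
vertex -0.937 2.28 1.986
vertex -0.382 2.704 1.755
endloop
endfacet
facet normal 0.892 -0.331 -0.307
outer loop
vertex -0.313 2.315 2.376
vertex -0.382 2.704 1.755
vertex -0.066 3.007 2.347
endloop
endfacet
facet normal 0.717 0.382 0.584
outer loop
vertex -0.425 2.77 2.943
vertex -0.066 3.007 2.347
vertex -0.563 3.44 2.674
endloop
endfacet
facet normal -0.153 -0.284 0.947
outer loop
vertex -0.964 2.32 2.721
vertex -0.425 2.77 2.943
vertex -1.118 3.016 2.905
endloop
endfacet
facet normal -0.650 -0.760 0.017
outer loop
vertex -0.937 2.28 1.986
vertex -0.964 2.32 2.721
vertex -1.434 2.713 2.313
endloop
endfacet
facet normal -0.087 -0.387 -0.918
outer loop
vertex -0.382 2.704 1.755
vertex -0.937 2.28 1.986
vertex -1.075 2.95 1.717
endloop
endfacet
facet normal 0.759 0.318 -0.568
outer loop
vertex -0.066 3.007 2.347
vertex -0.382 2.704 1.755
vertex -0.536 3.4 1.939
endloop
endfacet

endsolid


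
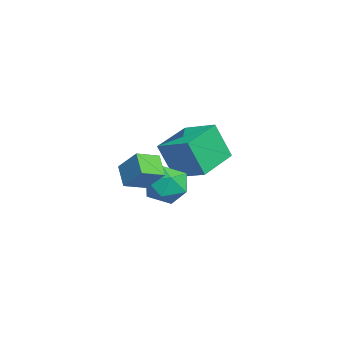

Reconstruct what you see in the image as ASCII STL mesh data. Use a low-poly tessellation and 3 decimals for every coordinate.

solid 
facet normal -0.567 0.294 0.769
outer loop
vertex 1.539 -1.748 1.389
vertex 2.263 -2.072 2.047
vertex 2.284 -1.104 1.692
endloop
endfacet
facet normal -0.686 0.701 0.196
outer loop
vertex 1.539 -1.748 1.389
vertex 2.284 -1.104 1.692
vertex 1.986 -1.12 0.706
endloop
endfacet
facet normal -0.901 0.276 -0.335
outer loop
vertex 1.539 -1.748 1.389
vertex 1.986 -1.12 0.706
vertex 1.781 -2.097 0.451
endloop
endfacet
facet normal -0.915 -0.394 -0.090
outer loop
vertex 1.539 -1.748 1.389
vertex 1.781 -2.097 0.451
vertex 1.953 -2.685 1.279
endloop
endfacet
facet normal -0.709 -0.383 0.592
outer loop
vertex 1.539 -1.748 1.389
vertex 1.953 -2.685 1.279
vertex 2.263 -2.072 2.047
endloop
endfacet
facet normal -0.066 0.998 0.004
outer loop
vertex 1.986 -1.12 0.706
vertex 2.284 -1.104 1.692
vertex 2.987 -1.055 0.941
endloop
endfacet
facet normal 0.127 0.339 0.932
outer loop
vertex 2.284 -1.104 1.692
vertex 2.263 -2.072 2.047
vertex 3.159 -1.643 1.769
endloop
endfacet
facet normal -0.102 -0.757 0.645
outer loop
vertex 2.263 -2.072 2.047
vertex 1.953 -2.685 1.279
vertex 2.954 -2.62 1.514
endloop
endfacet
facet normal -0.436 -0.774 -0.459
outer loop
vertex 1.953 -2.685 1.279
vertex 1.781 -2.097 0.451
vertex 2.656 -2.636 0.528
endloop
endfacet
facet normal -0.414 0.310 -0.856
outer loop
vertex 1.781 -2.097 0.451
vertex 1.986 -1.12 0.706
vertex 2.677 -1.668 0.173
endloop
endfacet
facet normal 0.915 0.394 0.090
outer loop
vertex 3.401 -1.992 0.831
vertex 2.987 -1.055 0.941
vertex 3.159 -1.643 1.769
endloop
endfacet
facet normal 0.901 -0.276 0.335
outer loop
vertex 3.401 -1.992 0.831
vertex 3.159 -1.643 1.769
vertex 2.954 -2.62 1.514
endloop
endfacet
facet normal 0.686 -0.701 -0.196
outer loop
vertex 3.401 -1.992 0.831
vertex 2.954 -2.62 1.514
vertex 2.656 -2.636 0.528
endloop
endfacet
facet normal 0.567 -0.294 -0.769
outer loop
vertex 3.401 -1.992 0.831
vertex 2.656 -2.636 0.528
vertex 2.677 -1.668 0.173
endloop
endfacet
facet normal 0.709 0.383 -0.592
outer loop
vertex 3.401 -1.992 0.831
vertex 2.677 -1.668 0.173
vertex 2.987 -1.055 0.941
endloop
endfacet
facet normal 0.436 0.774 0.459
outer loop
vertex 3.159 -1.643 1.769
vertex 2.987 -1.055 0.941
vertex 2.284 -1.104 1.692
endloop
endfacet
facet normal 0.414 -0.310 0.856
outer loop
vertex 2.954 -2.62 1.514
vertex 3.159 -1.643 1.769
vertex 2.263 -2.072 2.047
endloop
endfacet
facet normal 0.066 -0.998 -0.004
outer loop
vertex 2.656 -2.636 0.528
vertex 2.954 -2.62 1.514
vertex 1.953 -2.685 1.279
endloop
endfacet
facet normal -0.127 -0.339 -0.932
outer loop
vertex 2.677 -1.668 0.173
vertex 2.656 -2.636 0.528
vertex 1.781 -2.097 0.451
endloop
endfacet
facet normal 0.102 0.757 -0.645
outer loop
vertex 2.987 -1.055 0.941
vertex 2.677 -1.668 0.173
vertex 1.986 -1.12 0.706
endloop
endfacet
facet normal -0.563 0.777 -0.282
outer loop
vertex 2.857 -2.828 2.099
vertex 3.464 -2.053 3.022
vertex 3.62 -2.544 1.359
endloop
endfacet
facet normal -0.450 -0.574 -0.684
outer loop
vertex 4.216 -3.367 1.658
vertex 2.857 -2.828 2.099
vertex 3.62 -2.544 1.359
endloop
endfacet
facet normal -0.563 0.777 -0.282
outer loop
vertex 3.62 -2.544 1.359
vertex 3.464 -2.053 3.022
vertex 4.227 -1.769 2.282
endloop
endfacet
facet normal 0.694 0.258 -0.673
outer loop
vertex 4.227 -1.769 2.282
vertex 4.216 -3.367 1.658
vertex 3.62 -2.544 1.359
endloop
endfacet
facet normal -0.694 -0.258 0.673
outer loop
vertex 2.857 -2.828 2.099
vertex 4.06 -2.876 3.321
vertex 3.464 -2.053 3.022
endloop
endfacet
facet normal -0.450 -0.574 -0.684
outer loop
vertex 3.453 -3.651 2.398
vertex 2.857 -2.828 2.099
vertex 4.216 -3.367 1.658
endloop
endfacet
facet normal -0.694 -0.258 0.673
outer loop
vertex 3.453 -3.651 2.398
vertex 4.06 -2.876 3.321
vertex 2.857 -2.828 2.099
endloop
endfacet
facet normal 0.450 0.574 0.684
outer loop
vertex 3.464 -2.053 3.022
vertex 4.06 -2.876 3.321
vertex 4.227 -1.769 2.282
endloop
endfacet
facet normal 0.694 0.258 -0.673
outer loop
vertex 4.823 -2.592 2.581
vertex 4.216 -3.367 1.658
vertex 4.227 -1.769 2.282
endloop
endfacet
facet normal 0.450 0.574 0.684
outer loop
vertex 4.227 -1.769 2.282
vertex 4.06 -2.876 3.321
vertex 4.823 -2.592 2.581
endloop
endfacet
facet normal 0.563 -0.777 0.282
outer loop
vertex 4.823 -2.592 2.581
vertex 3.453 -3.651 2.398
vertex 4.216 -3.367 1.658
endloop
endfacet
facet normal 0.563 -0.777 0.282
outer loop
vertex 4.06 -2.876 3.321
vertex 3.453 -3.651 2.398
vertex 4.823 -2.592 2.581
endloop
endfacet
facet normal -0.511 -0.805 -0.300
outer loop
vertex 0.054 -2.479 2.352
vertex -1.749 -1.505 2.811
vertex -0.014 -1.792 0.625
endloop
endfacet
facet normal 0.859 -0.464 -0.218
outer loop
vertex 0.809 -0.495 1.109
vertex 0.054 -2.479 2.352
vertex -0.014 -1.792 0.625
endloop
endfacet
facet normal -0.511 -0.805 -0.300
outer loop
vertex -0.014 -1.792 0.625
vertex -1.749 -1.505 2.811
vertex -1.817 -0.818 1.084
endloop
endfacet
facet normal -0.037 0.370 -0.928
outer loop
vertex -1.817 -0.818 1.084
vertex 0.809 -0.495 1.109
vertex -0.014 -1.792 0.625
endloop
endfacet
facet normal 0.037 -0.370 0.928
outer loop
vertex 0.054 -2.479 2.352
vertex -0.926 -0.208 3.295
vertex -1.749 -1.505 2.811
endloop
endfacet
facet normal 0.859 -0.464 -0.218
outer loop
vertex 0.877 -1.182 2.836
vertex 0.054 -2.479 2.352
vertex 0.809 -0.495 1.109
endloop
endfacet
facet normal 0.037 -0.370 0.928
outer loop
vertex 0.877 -1.182 2.836
vertex -0.926 -0.208 3.295
vertex 0.054 -2.479 2.352
endloop
endfacet
facet normal -0.859 0.464 0.218
outer loop
vertex -1.749 -1.505 2.811
vertex -0.926 -0.208 3.295
vertex -1.817 -0.818 1.084
endloop
endfacet
facet normal -0.037 0.370 -0.928
outer loop
vertex -0.994 0.479 1.568
vertex 0.809 -0.495 1.109
vertex -1.817 -0.818 1.084
endloop
endfacet
facet normal -0.859 0.464 0.218
outer loop
vertex -1.817 -0.818 1.084
vertex -0.926 -0.208 3.295
vertex -0.994 0.479 1.568
endloop
endfacet
facet normal 0.511 0.805 0.300
outer loop
vertex -0.994 0.479 1.568
vertex 0.877 -1.182 2.836
vertex 0.809 -0.495 1.109
endloop
endfacet
facet normal 0.511 0.805 0.300
outer loop
vertex -0.926 -0.208 3.295
vertex 0.877 -1.182 2.836
vertex -0.994 0.479 1.568
endloop
endfacet

endsolid


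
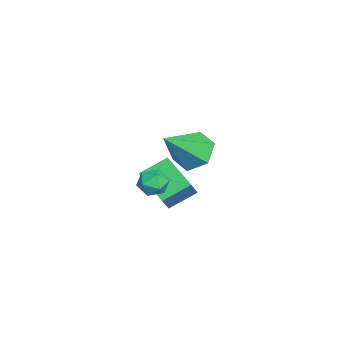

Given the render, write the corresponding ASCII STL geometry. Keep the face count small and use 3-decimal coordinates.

solid 
facet normal -0.690 -0.592 0.417
outer loop
vertex -0.157 -1.35 2.686
vertex -0.64 -0.365 3.286
vertex -0.751 -1.185 1.938
endloop
endfacet
facet normal 0.386 -0.788 -0.480
outer loop
vertex 0.38 -0.215 1.254
vertex -0.157 -1.35 2.686
vertex -0.751 -1.185 1.938
endloop
endfacet
facet normal -0.690 -0.592 0.417
outer loop
vertex -0.751 -1.185 1.938
vertex -0.64 -0.365 3.286
vertex -1.234 -0.2 2.537
endloop
endfacet
facet normal -0.612 0.169 -0.772
outer loop
vertex -1.234 -0.2 2.537
vertex 0.38 -0.215 1.254
vertex -0.751 -1.185 1.938
endloop
endfacet
facet normal 0.613 -0.170 0.772
outer loop
vertex -0.157 -1.35 2.686
vertex 0.491 0.605 2.602
vertex -0.64 -0.365 3.286
endloop
endfacet
facet normal 0.386 -0.788 -0.480
outer loop
vertex 0.974 -0.38 2.003
vertex -0.157 -1.35 2.686
vertex 0.38 -0.215 1.254
endloop
endfacet
facet normal 0.612 -0.170 0.772
outer loop
vertex 0.974 -0.38 2.003
vertex 0.491 0.605 2.602
vertex -0.157 -1.35 2.686
endloop
endfacet
facet normal -0.386 0.788 0.480
outer loop
vertex -0.64 -0.365 3.286
vertex 0.491 0.605 2.602
vertex -1.234 -0.2 2.537
endloop
endfacet
facet normal -0.612 0.170 -0.772
outer loop
vertex -0.103 0.77 1.854
vertex 0.38 -0.215 1.254
vertex -1.234 -0.2 2.537
endloop
endfacet
facet normal -0.386 0.788 0.480
outer loop
vertex -1.234 -0.2 2.537
vertex 0.491 0.605 2.602
vertex -0.103 0.77 1.854
endloop
endfacet
facet normal 0.690 0.592 -0.417
outer loop
vertex -0.103 0.77 1.854
vertex 0.974 -0.38 2.003
vertex 0.38 -0.215 1.254
endloop
endfacet
facet normal 0.690 0.592 -0.417
outer loop
vertex 0.491 0.605 2.602
vertex 0.974 -0.38 2.003
vertex -0.103 0.77 1.854
endloop
endfacet
facet normal -0.572 0.507 -0.645
outer loop
vertex -2.964 0.107 1.241
vertex -3.595 0.3 1.952
vertex -2.859 0.908 1.778
endloop
endfacet
facet normal 0.971 0.032 -0.238
outer loop
vertex -2.964 0.107 1.241
vertex -2.859 0.908 1.778
vertex -2.445 -0.72 3.248
endloop
endfacet
facet normal -0.572 0.508 -0.644
outer loop
vertex -2.859 0.908 1.778
vertex -3.595 0.3 1.952
vertex -3.49 1.101 2.49
endloop
endfacet
facet normal 0.682 0.578 0.448
outer loop
vertex -2.859 0.908 1.778
vertex -3.49 1.101 2.49
vertex -2.445 -0.72 3.248
endloop
endfacet
facet normal -0.572 0.508 -0.644
outer loop
vertex -3.49 1.101 2.49
vertex -3.595 0.3 1.952
vertex -4.226 0.492 2.663
endloop
endfacet
facet normal -0.069 0.349 0.934
outer loop
vertex -3.49 1.101 2.49
vertex -4.226 0.492 2.663
vertex -2.445 -0.72 3.248
endloop
endfacet
facet normal -0.572 0.507 -0.645
outer loop
vertex -4.226 0.492 2.663
vertex -3.595 0.3 1.952
vertex -4.33 -0.309 2.126
endloop
endfacet
facet normal -0.530 -0.424 0.735
outer loop
vertex -4.226 0.492 2.663
vertex -4.33 -0.309 2.126
vertex -2.445 -0.72 3.248
endloop
endfacet
facet normal -0.572 0.507 -0.645
outer loop
vertex -4.33 -0.309 2.126
vertex -3.595 0.3 1.952
vertex -3.699 -0.501 1.415
endloop
endfacet
facet normal -0.240 -0.969 0.049
outer loop
vertex -4.33 -0.309 2.126
vertex -3.699 -0.501 1.415
vertex -2.445 -0.72 3.248
endloop
endfacet
facet normal -0.572 0.507 -0.645
outer loop
vertex -3.699 -0.501 1.415
vertex -3.595 0.3 1.952
vertex -2.964 0.107 1.241
endloop
endfacet
facet normal 0.510 -0.741 -0.437
outer loop
vertex -3.699 -0.501 1.415
vertex -2.964 0.107 1.241
vertex -2.445 -0.72 3.248
endloop
endfacet
facet normal -0.634 0.722 0.278
outer loop
vertex 0.759 -0.359 2.916
vertex 0.845 -0.52 3.531
vertex 1.225 -0.081 3.258
endloop
endfacet
facet normal -0.296 0.898 -0.326
outer loop
vertex 0.759 -0.359 2.916
vertex 1.225 -0.081 3.258
vertex 1.336 -0.264 2.653
endloop
endfacet
facet normal -0.434 0.394 -0.810
outer loop
vertex 0.759 -0.359 2.916
vertex 1.336 -0.264 2.653
vertex 1.024 -0.815 2.552
endloop
endfacet
facet normal -0.857 -0.094 -0.506
outer loop
vertex 0.759 -0.359 2.916
vertex 1.024 -0.815 2.552
vertex 0.721 -0.974 3.095
endloop
endfacet
facet normal -0.980 0.109 0.166
outer loop
vertex 0.759 -0.359 2.916
vertex 0.721 -0.974 3.095
vertex 0.845 -0.52 3.531
endloop
endfacet
facet normal 0.405 0.893 -0.196
outer loop
vertex 1.336 -0.264 2.653
vertex 1.225 -0.081 3.258
vertex 1.779 -0.366 3.105
endloop
endfacet
facet normal -0.140 0.608 0.782
outer loop
vertex 1.225 -0.081 3.258
vertex 0.845 -0.52 3.531
vertex 1.476 -0.525 3.648
endloop
endfacet
facet normal -0.701 -0.385 0.600
outer loop
vertex 0.845 -0.52 3.531
vertex 0.721 -0.974 3.095
vertex 1.164 -1.076 3.547
endloop
endfacet
facet normal -0.502 -0.713 -0.489
outer loop
vertex 0.721 -0.974 3.095
vertex 1.024 -0.815 2.552
vertex 1.275 -1.259 2.942
endloop
endfacet
facet normal 0.182 0.076 -0.980
outer loop
vertex 1.024 -0.815 2.552
vertex 1.336 -0.264 2.653
vertex 1.655 -0.82 2.669
endloop
endfacet
facet normal 0.857 0.094 0.506
outer loop
vertex 1.741 -0.981 3.284
vertex 1.779 -0.366 3.105
vertex 1.476 -0.525 3.648
endloop
endfacet
facet normal 0.434 -0.394 0.810
outer loop
vertex 1.741 -0.981 3.284
vertex 1.476 -0.525 3.648
vertex 1.164 -1.076 3.547
endloop
endfacet
facet normal 0.296 -0.898 0.326
outer loop
vertex 1.741 -0.981 3.284
vertex 1.164 -1.076 3.547
vertex 1.275 -1.259 2.942
endloop
endfacet
facet normal 0.634 -0.722 -0.278
outer loop
vertex 1.741 -0.981 3.284
vertex 1.275 -1.259 2.942
vertex 1.655 -0.82 2.669
endloop
endfacet
facet normal 0.980 -0.109 -0.166
outer loop
vertex 1.741 -0.981 3.284
vertex 1.655 -0.82 2.669
vertex 1.779 -0.366 3.105
endloop
endfacet
facet normal 0.502 0.713 0.489
outer loop
vertex 1.476 -0.525 3.648
vertex 1.779 -0.366 3.105
vertex 1.225 -0.081 3.258
endloop
endfacet
facet normal -0.182 -0.076 0.980
outer loop
vertex 1.164 -1.076 3.547
vertex 1.476 -0.525 3.648
vertex 0.845 -0.52 3.531
endloop
endfacet
facet normal -0.405 -0.893 0.196
outer loop
vertex 1.275 -1.259 2.942
vertex 1.164 -1.076 3.547
vertex 0.721 -0.974 3.095
endloop
endfacet
facet normal 0.140 -0.608 -0.782
outer loop
vertex 1.655 -0.82 2.669
vertex 1.275 -1.259 2.942
vertex 1.024 -0.815 2.552
endloop
endfacet
facet normal 0.701 0.385 -0.600
outer loop
vertex 1.779 -0.366 3.105
vertex 1.655 -0.82 2.669
vertex 1.336 -0.264 2.653
endloop
endfacet

endsolid


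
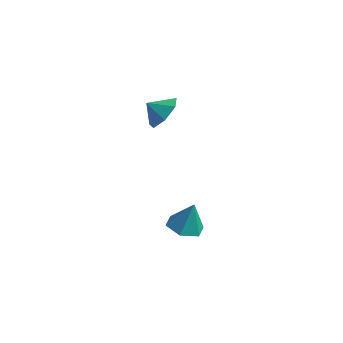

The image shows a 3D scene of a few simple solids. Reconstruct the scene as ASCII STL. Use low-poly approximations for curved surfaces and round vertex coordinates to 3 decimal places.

solid 
facet normal -0.212 -0.207 -0.955
outer loop
vertex -0.485 -0.076 -4.012
vertex -1.188 -0.765 -3.707
vertex -1.461 0.217 -3.859
endloop
endfacet
facet normal 0.312 0.924 0.220
outer loop
vertex -0.485 -0.076 -4.012
vertex -1.461 0.217 -3.859
vertex -0.832 -0.415 -2.093
endloop
endfacet
facet normal -0.211 -0.206 -0.955
outer loop
vertex -1.461 0.217 -3.859
vertex -1.188 -0.765 -3.707
vertex -2.164 -0.472 -3.555
endloop
endfacet
facet normal -0.521 0.728 0.446
outer loop
vertex -1.461 0.217 -3.859
vertex -2.164 -0.472 -3.555
vertex -0.832 -0.415 -2.093
endloop
endfacet
facet normal -0.211 -0.207 -0.955
outer loop
vertex -2.164 -0.472 -3.555
vertex -1.188 -0.765 -3.707
vertex -1.891 -1.453 -3.403
endloop
endfacet
facet normal -0.734 -0.100 0.672
outer loop
vertex -2.164 -0.472 -3.555
vertex -1.891 -1.453 -3.403
vertex -0.832 -0.415 -2.093
endloop
endfacet
facet normal -0.211 -0.207 -0.955
outer loop
vertex -1.891 -1.453 -3.403
vertex -1.188 -0.765 -3.707
vertex -0.916 -1.746 -3.555
endloop
endfacet
facet normal -0.115 -0.731 0.672
outer loop
vertex -1.891 -1.453 -3.403
vertex -0.916 -1.746 -3.555
vertex -0.832 -0.415 -2.093
endloop
endfacet
facet normal -0.211 -0.207 -0.955
outer loop
vertex -0.916 -1.746 -3.555
vertex -1.188 -0.765 -3.707
vertex -0.213 -1.058 -3.859
endloop
endfacet
facet normal 0.717 -0.535 0.446
outer loop
vertex -0.916 -1.746 -3.555
vertex -0.213 -1.058 -3.859
vertex -0.832 -0.415 -2.093
endloop
endfacet
facet normal -0.211 -0.207 -0.955
outer loop
vertex -0.213 -1.058 -3.859
vertex -1.188 -0.765 -3.707
vertex -0.485 -0.076 -4.012
endloop
endfacet
facet normal 0.931 0.292 0.220
outer loop
vertex -0.213 -1.058 -3.859
vertex -0.485 -0.076 -4.012
vertex -0.832 -0.415 -2.093
endloop
endfacet
facet normal 0.726 0.293 -0.623
outer loop
vertex -2.334 0.337 4.335
vertex -3.072 0.447 3.527
vertex -2.743 1.196 4.262
endloop
endfacet
facet normal -0.098 0.038 0.994
outer loop
vertex -2.334 0.337 4.335
vertex -2.743 1.196 4.262
vertex -3.848 0.133 4.193
endloop
endfacet
facet normal 0.725 0.293 -0.623
outer loop
vertex -2.743 1.196 4.262
vertex -3.072 0.447 3.527
vertex -3.4 1.491 3.636
endloop
endfacet
facet normal -0.493 0.464 0.736
outer loop
vertex -2.743 1.196 4.262
vertex -3.4 1.491 3.636
vertex -3.848 0.133 4.193
endloop
endfacet
facet normal 0.726 0.293 -0.623
outer loop
vertex -3.4 1.491 3.636
vertex -3.072 0.447 3.527
vertex -3.81 1.0 2.927
endloop
endfacet
facet normal -0.888 0.392 0.242
outer loop
vertex -3.4 1.491 3.636
vertex -3.81 1.0 2.927
vertex -3.848 0.133 4.193
endloop
endfacet
facet normal 0.726 0.293 -0.623
outer loop
vertex -3.81 1.0 2.927
vertex -3.072 0.447 3.527
vertex -3.664 0.092 2.67
endloop
endfacet
facet normal -0.985 -0.126 -0.116
outer loop
vertex -3.81 1.0 2.927
vertex -3.664 0.092 2.67
vertex -3.848 0.133 4.193
endloop
endfacet
facet normal 0.725 0.293 -0.623
outer loop
vertex -3.664 0.092 2.67
vertex -3.072 0.447 3.527
vertex -3.072 -0.548 3.058
endloop
endfacet
facet normal -0.712 -0.699 -0.067
outer loop
vertex -3.664 0.092 2.67
vertex -3.072 -0.548 3.058
vertex -3.848 0.133 4.193
endloop
endfacet
facet normal 0.726 0.293 -0.622
outer loop
vertex -3.072 -0.548 3.058
vertex -3.072 0.447 3.527
vertex -2.48 -0.44 3.799
endloop
endfacet
facet normal -0.274 -0.896 0.350
outer loop
vertex -3.072 -0.548 3.058
vertex -2.48 -0.44 3.799
vertex -3.848 0.133 4.193
endloop
endfacet
facet normal 0.725 0.293 -0.623
outer loop
vertex -2.48 -0.44 3.799
vertex -3.072 0.447 3.527
vertex -2.334 0.337 4.335
endloop
endfacet
facet normal -0.001 -0.568 0.823
outer loop
vertex -2.48 -0.44 3.799
vertex -2.334 0.337 4.335
vertex -3.848 0.133 4.193
endloop
endfacet

endsolid


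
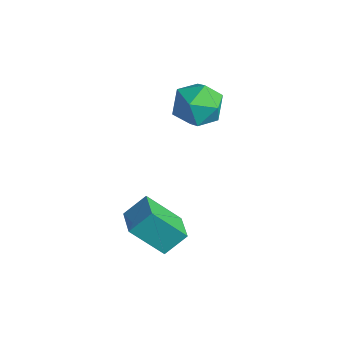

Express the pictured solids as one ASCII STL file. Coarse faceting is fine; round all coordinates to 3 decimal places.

solid 
facet normal -0.408 0.905 -0.120
outer loop
vertex 0.149 2.696 -0.591
vertex -0.233 2.64 0.284
vertex 0.639 3.017 0.166
endloop
endfacet
facet normal 0.200 0.849 -0.489
outer loop
vertex 0.149 2.696 -0.591
vertex 0.639 3.017 0.166
vertex 1.087 2.518 -0.517
endloop
endfacet
facet normal 0.132 0.303 -0.944
outer loop
vertex 0.149 2.696 -0.591
vertex 1.087 2.518 -0.517
vertex 0.492 1.832 -0.82
endloop
endfacet
facet normal -0.517 0.022 -0.856
outer loop
vertex 0.149 2.696 -0.591
vertex 0.492 1.832 -0.82
vertex -0.324 1.908 -0.325
endloop
endfacet
facet normal -0.851 0.394 -0.346
outer loop
vertex 0.149 2.696 -0.591
vertex -0.324 1.908 -0.325
vertex -0.233 2.64 0.284
endloop
endfacet
facet normal 0.723 0.690 -0.030
outer loop
vertex 1.087 2.518 -0.517
vertex 0.639 3.017 0.166
vertex 1.284 2.352 0.405
endloop
endfacet
facet normal -0.261 0.782 0.566
outer loop
vertex 0.639 3.017 0.166
vertex -0.233 2.64 0.284
vertex 0.468 2.428 0.9
endloop
endfacet
facet normal -0.979 -0.045 0.201
outer loop
vertex -0.233 2.64 0.284
vertex -0.324 1.908 -0.325
vertex -0.127 1.742 0.597
endloop
endfacet
facet normal -0.438 -0.649 -0.622
outer loop
vertex -0.324 1.908 -0.325
vertex 0.492 1.832 -0.82
vertex 0.321 1.243 -0.086
endloop
endfacet
facet normal 0.614 -0.194 -0.765
outer loop
vertex 0.492 1.832 -0.82
vertex 1.087 2.518 -0.517
vertex 1.193 1.62 -0.204
endloop
endfacet
facet normal 0.517 -0.022 0.856
outer loop
vertex 0.811 1.564 0.671
vertex 1.284 2.352 0.405
vertex 0.468 2.428 0.9
endloop
endfacet
facet normal -0.132 -0.303 0.944
outer loop
vertex 0.811 1.564 0.671
vertex 0.468 2.428 0.9
vertex -0.127 1.742 0.597
endloop
endfacet
facet normal -0.200 -0.849 0.489
outer loop
vertex 0.811 1.564 0.671
vertex -0.127 1.742 0.597
vertex 0.321 1.243 -0.086
endloop
endfacet
facet normal 0.408 -0.905 0.120
outer loop
vertex 0.811 1.564 0.671
vertex 0.321 1.243 -0.086
vertex 1.193 1.62 -0.204
endloop
endfacet
facet normal 0.851 -0.394 0.346
outer loop
vertex 0.811 1.564 0.671
vertex 1.193 1.62 -0.204
vertex 1.284 2.352 0.405
endloop
endfacet
facet normal 0.438 0.649 0.622
outer loop
vertex 0.468 2.428 0.9
vertex 1.284 2.352 0.405
vertex 0.639 3.017 0.166
endloop
endfacet
facet normal -0.614 0.194 0.765
outer loop
vertex -0.127 1.742 0.597
vertex 0.468 2.428 0.9
vertex -0.233 2.64 0.284
endloop
endfacet
facet normal -0.723 -0.690 0.030
outer loop
vertex 0.321 1.243 -0.086
vertex -0.127 1.742 0.597
vertex -0.324 1.908 -0.325
endloop
endfacet
facet normal 0.261 -0.782 -0.566
outer loop
vertex 1.193 1.62 -0.204
vertex 0.321 1.243 -0.086
vertex 0.492 1.832 -0.82
endloop
endfacet
facet normal 0.979 0.045 -0.201
outer loop
vertex 1.284 2.352 0.405
vertex 1.193 1.62 -0.204
vertex 1.087 2.518 -0.517
endloop
endfacet
facet normal -0.426 -0.535 0.729
outer loop
vertex 3.23 -1.552 -1.057
vertex 2.281 -1.12 -1.295
vertex 3.053 -2.302 -1.711
endloop
endfacet
facet normal 0.888 -0.403 0.222
outer loop
vertex 3.739 -1.44 -2.885
vertex 3.23 -1.552 -1.057
vertex 3.053 -2.302 -1.711
endloop
endfacet
facet normal -0.427 -0.535 0.729
outer loop
vertex 3.053 -2.302 -1.711
vertex 2.281 -1.12 -1.295
vertex 2.103 -1.869 -1.949
endloop
endfacet
facet normal -0.176 -0.742 -0.647
outer loop
vertex 2.103 -1.869 -1.949
vertex 3.739 -1.44 -2.885
vertex 3.053 -2.302 -1.711
endloop
endfacet
facet normal 0.175 0.742 0.647
outer loop
vertex 3.23 -1.552 -1.057
vertex 2.967 -0.258 -2.469
vertex 2.281 -1.12 -1.295
endloop
endfacet
facet normal 0.887 -0.405 0.222
outer loop
vertex 3.917 -0.691 -2.231
vertex 3.23 -1.552 -1.057
vertex 3.739 -1.44 -2.885
endloop
endfacet
facet normal 0.176 0.742 0.647
outer loop
vertex 3.917 -0.691 -2.231
vertex 2.967 -0.258 -2.469
vertex 3.23 -1.552 -1.057
endloop
endfacet
facet normal -0.887 0.404 -0.222
outer loop
vertex 2.281 -1.12 -1.295
vertex 2.967 -0.258 -2.469
vertex 2.103 -1.869 -1.949
endloop
endfacet
facet normal -0.176 -0.742 -0.647
outer loop
vertex 2.79 -1.008 -3.123
vertex 3.739 -1.44 -2.885
vertex 2.103 -1.869 -1.949
endloop
endfacet
facet normal -0.887 0.404 -0.223
outer loop
vertex 2.103 -1.869 -1.949
vertex 2.967 -0.258 -2.469
vertex 2.79 -1.008 -3.123
endloop
endfacet
facet normal 0.427 0.535 -0.729
outer loop
vertex 2.79 -1.008 -3.123
vertex 3.917 -0.691 -2.231
vertex 3.739 -1.44 -2.885
endloop
endfacet
facet normal 0.427 0.535 -0.729
outer loop
vertex 2.967 -0.258 -2.469
vertex 3.917 -0.691 -2.231
vertex 2.79 -1.008 -3.123
endloop
endfacet

endsolid


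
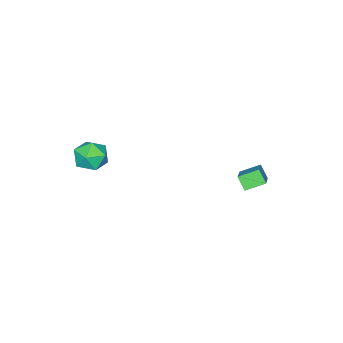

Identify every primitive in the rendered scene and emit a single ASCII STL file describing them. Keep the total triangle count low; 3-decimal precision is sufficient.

solid 
facet normal -0.722 -0.438 -0.535
outer loop
vertex -3.908 2.432 -0.09
vertex -4.661 3.165 0.327
vertex -3.745 2.98 -0.758
endloop
endfacet
facet normal 0.666 -0.648 -0.369
outer loop
vertex -2.299 3.855 0.313
vertex -3.908 2.432 -0.09
vertex -3.745 2.98 -0.758
endloop
endfacet
facet normal -0.723 -0.437 -0.536
outer loop
vertex -3.745 2.98 -0.758
vertex -4.661 3.165 0.327
vertex -4.497 3.713 -0.341
endloop
endfacet
facet normal 0.186 0.623 -0.760
outer loop
vertex -4.497 3.713 -0.341
vertex -2.299 3.855 0.313
vertex -3.745 2.98 -0.758
endloop
endfacet
facet normal -0.186 -0.623 0.760
outer loop
vertex -3.908 2.432 -0.09
vertex -3.215 4.04 1.398
vertex -4.661 3.165 0.327
endloop
endfacet
facet normal 0.666 -0.649 -0.369
outer loop
vertex -2.463 3.307 0.981
vertex -3.908 2.432 -0.09
vertex -2.299 3.855 0.313
endloop
endfacet
facet normal -0.186 -0.623 0.760
outer loop
vertex -2.463 3.307 0.981
vertex -3.215 4.04 1.398
vertex -3.908 2.432 -0.09
endloop
endfacet
facet normal -0.666 0.649 0.369
outer loop
vertex -4.661 3.165 0.327
vertex -3.215 4.04 1.398
vertex -4.497 3.713 -0.341
endloop
endfacet
facet normal 0.186 0.623 -0.760
outer loop
vertex -3.052 4.588 0.73
vertex -2.299 3.855 0.313
vertex -4.497 3.713 -0.341
endloop
endfacet
facet normal -0.666 0.648 0.369
outer loop
vertex -4.497 3.713 -0.341
vertex -3.215 4.04 1.398
vertex -3.052 4.588 0.73
endloop
endfacet
facet normal 0.722 0.437 0.536
outer loop
vertex -3.052 4.588 0.73
vertex -2.463 3.307 0.981
vertex -2.299 3.855 0.313
endloop
endfacet
facet normal 0.723 0.437 0.535
outer loop
vertex -3.215 4.04 1.398
vertex -2.463 3.307 0.981
vertex -3.052 4.588 0.73
endloop
endfacet
facet normal -0.457 0.478 0.750
outer loop
vertex 0.472 -2.573 2.379
vertex 1.234 -2.795 2.985
vertex 1.248 -1.949 2.454
endloop
endfacet
facet normal -0.629 0.768 0.120
outer loop
vertex 0.472 -2.573 2.379
vertex 1.248 -1.949 2.454
vertex 0.845 -2.139 1.56
endloop
endfacet
facet normal -0.923 0.259 -0.283
outer loop
vertex 0.472 -2.573 2.379
vertex 0.845 -2.139 1.56
vertex 0.582 -3.102 1.538
endloop
endfacet
facet normal -0.934 -0.345 0.095
outer loop
vertex 0.472 -2.573 2.379
vertex 0.582 -3.102 1.538
vertex 0.822 -3.508 2.419
endloop
endfacet
facet normal -0.645 -0.210 0.734
outer loop
vertex 0.472 -2.573 2.379
vertex 0.822 -3.508 2.419
vertex 1.234 -2.795 2.985
endloop
endfacet
facet normal -0.026 0.980 -0.196
outer loop
vertex 0.845 -2.139 1.56
vertex 1.248 -1.949 2.454
vertex 1.838 -2.092 1.661
endloop
endfacet
facet normal 0.251 0.512 0.822
outer loop
vertex 1.248 -1.949 2.454
vertex 1.234 -2.795 2.985
vertex 2.078 -2.498 2.542
endloop
endfacet
facet normal -0.053 -0.602 0.797
outer loop
vertex 1.234 -2.795 2.985
vertex 0.822 -3.508 2.419
vertex 1.815 -3.461 2.52
endloop
endfacet
facet normal -0.518 -0.822 -0.237
outer loop
vertex 0.822 -3.508 2.419
vertex 0.582 -3.102 1.538
vertex 1.412 -3.651 1.626
endloop
endfacet
facet normal -0.502 0.156 -0.851
outer loop
vertex 0.582 -3.102 1.538
vertex 0.845 -2.139 1.56
vertex 1.426 -2.805 1.095
endloop
endfacet
facet normal 0.934 0.345 -0.095
outer loop
vertex 2.188 -3.027 1.701
vertex 1.838 -2.092 1.661
vertex 2.078 -2.498 2.542
endloop
endfacet
facet normal 0.923 -0.259 0.283
outer loop
vertex 2.188 -3.027 1.701
vertex 2.078 -2.498 2.542
vertex 1.815 -3.461 2.52
endloop
endfacet
facet normal 0.629 -0.768 -0.120
outer loop
vertex 2.188 -3.027 1.701
vertex 1.815 -3.461 2.52
vertex 1.412 -3.651 1.626
endloop
endfacet
facet normal 0.457 -0.478 -0.750
outer loop
vertex 2.188 -3.027 1.701
vertex 1.412 -3.651 1.626
vertex 1.426 -2.805 1.095
endloop
endfacet
facet normal 0.645 0.210 -0.734
outer loop
vertex 2.188 -3.027 1.701
vertex 1.426 -2.805 1.095
vertex 1.838 -2.092 1.661
endloop
endfacet
facet normal 0.518 0.822 0.237
outer loop
vertex 2.078 -2.498 2.542
vertex 1.838 -2.092 1.661
vertex 1.248 -1.949 2.454
endloop
endfacet
facet normal 0.502 -0.156 0.851
outer loop
vertex 1.815 -3.461 2.52
vertex 2.078 -2.498 2.542
vertex 1.234 -2.795 2.985
endloop
endfacet
facet normal 0.026 -0.980 0.196
outer loop
vertex 1.412 -3.651 1.626
vertex 1.815 -3.461 2.52
vertex 0.822 -3.508 2.419
endloop
endfacet
facet normal -0.251 -0.512 -0.822
outer loop
vertex 1.426 -2.805 1.095
vertex 1.412 -3.651 1.626
vertex 0.582 -3.102 1.538
endloop
endfacet
facet normal 0.053 0.602 -0.797
outer loop
vertex 1.838 -2.092 1.661
vertex 1.426 -2.805 1.095
vertex 0.845 -2.139 1.56
endloop
endfacet

endsolid
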